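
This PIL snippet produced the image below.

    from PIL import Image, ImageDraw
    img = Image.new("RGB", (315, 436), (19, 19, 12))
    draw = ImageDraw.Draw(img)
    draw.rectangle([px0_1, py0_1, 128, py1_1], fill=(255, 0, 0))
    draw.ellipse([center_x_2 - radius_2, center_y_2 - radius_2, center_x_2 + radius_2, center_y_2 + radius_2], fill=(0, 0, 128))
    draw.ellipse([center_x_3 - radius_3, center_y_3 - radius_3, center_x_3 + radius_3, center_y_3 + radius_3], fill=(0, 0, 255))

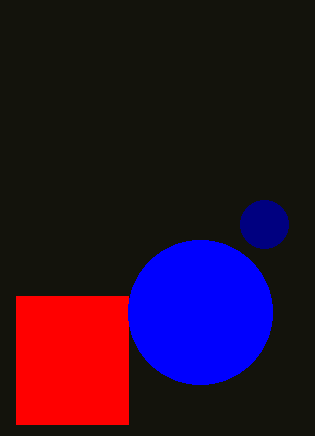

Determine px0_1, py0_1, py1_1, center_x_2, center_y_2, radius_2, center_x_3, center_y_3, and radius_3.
px0_1 = 16; py0_1 = 296; py1_1 = 424; center_x_2 = 264; center_y_2 = 224; radius_2 = 24; center_x_3 = 200; center_y_3 = 312; radius_3 = 72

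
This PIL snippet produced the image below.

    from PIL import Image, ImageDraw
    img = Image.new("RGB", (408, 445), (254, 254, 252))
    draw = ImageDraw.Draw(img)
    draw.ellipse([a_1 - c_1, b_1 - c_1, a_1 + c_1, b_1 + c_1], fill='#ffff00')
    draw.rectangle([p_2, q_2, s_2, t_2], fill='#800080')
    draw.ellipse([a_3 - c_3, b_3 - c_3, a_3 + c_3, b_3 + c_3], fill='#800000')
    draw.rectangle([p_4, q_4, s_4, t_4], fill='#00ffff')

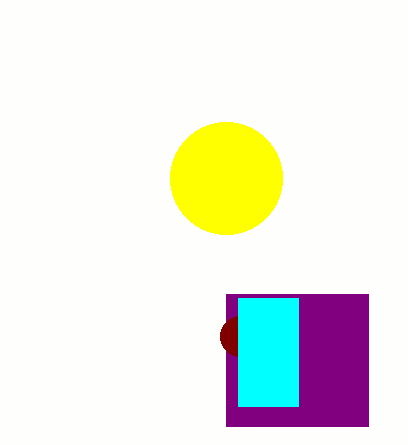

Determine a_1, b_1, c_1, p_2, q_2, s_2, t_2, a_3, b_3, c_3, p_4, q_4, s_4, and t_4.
a_1 = 226, b_1 = 178, c_1 = 56, p_2 = 226, q_2 = 294, s_2 = 368, t_2 = 426, a_3 = 240, b_3 = 336, c_3 = 20, p_4 = 238, q_4 = 298, s_4 = 298, t_4 = 406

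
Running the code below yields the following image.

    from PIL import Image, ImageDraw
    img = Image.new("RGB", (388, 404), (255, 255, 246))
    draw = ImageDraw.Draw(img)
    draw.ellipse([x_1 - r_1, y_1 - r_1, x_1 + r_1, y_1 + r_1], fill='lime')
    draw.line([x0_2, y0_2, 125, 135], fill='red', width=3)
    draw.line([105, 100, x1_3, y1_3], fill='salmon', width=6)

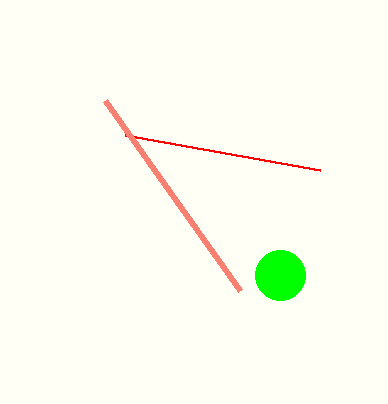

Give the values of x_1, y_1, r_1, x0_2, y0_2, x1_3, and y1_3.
x_1 = 280
y_1 = 275
r_1 = 25
x0_2 = 320
y0_2 = 170
x1_3 = 240
y1_3 = 290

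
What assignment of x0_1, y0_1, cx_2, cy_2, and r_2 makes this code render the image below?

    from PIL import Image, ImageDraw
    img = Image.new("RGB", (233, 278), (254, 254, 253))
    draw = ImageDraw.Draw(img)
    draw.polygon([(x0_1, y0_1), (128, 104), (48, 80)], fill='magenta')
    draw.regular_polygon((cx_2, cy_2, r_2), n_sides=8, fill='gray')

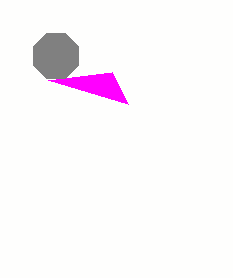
x0_1 = 112
y0_1 = 72
cx_2 = 56
cy_2 = 56
r_2 = 24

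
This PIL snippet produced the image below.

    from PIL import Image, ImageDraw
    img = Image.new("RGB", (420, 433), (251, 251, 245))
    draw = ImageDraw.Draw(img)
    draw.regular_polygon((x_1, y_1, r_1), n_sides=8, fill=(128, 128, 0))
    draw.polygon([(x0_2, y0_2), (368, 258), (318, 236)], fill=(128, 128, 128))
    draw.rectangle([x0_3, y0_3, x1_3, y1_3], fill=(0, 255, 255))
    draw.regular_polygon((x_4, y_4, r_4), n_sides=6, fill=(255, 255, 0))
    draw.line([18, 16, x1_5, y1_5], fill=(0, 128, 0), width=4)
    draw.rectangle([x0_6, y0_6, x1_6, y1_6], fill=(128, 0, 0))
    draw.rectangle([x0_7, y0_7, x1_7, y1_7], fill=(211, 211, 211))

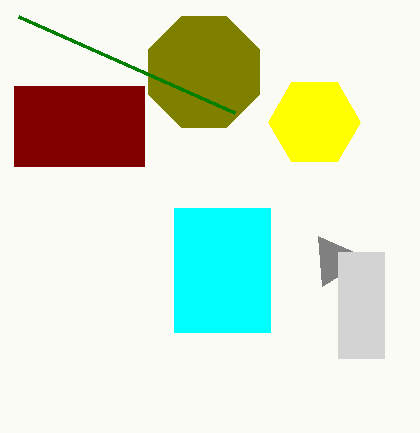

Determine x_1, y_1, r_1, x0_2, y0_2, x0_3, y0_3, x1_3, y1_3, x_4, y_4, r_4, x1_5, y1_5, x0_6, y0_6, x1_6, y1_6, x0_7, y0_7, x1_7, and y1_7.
x_1 = 204
y_1 = 72
r_1 = 60
x0_2 = 322
y0_2 = 286
x0_3 = 174
y0_3 = 208
x1_3 = 270
y1_3 = 332
x_4 = 314
y_4 = 122
r_4 = 46
x1_5 = 234
y1_5 = 112
x0_6 = 14
y0_6 = 86
x1_6 = 144
y1_6 = 166
x0_7 = 338
y0_7 = 252
x1_7 = 384
y1_7 = 358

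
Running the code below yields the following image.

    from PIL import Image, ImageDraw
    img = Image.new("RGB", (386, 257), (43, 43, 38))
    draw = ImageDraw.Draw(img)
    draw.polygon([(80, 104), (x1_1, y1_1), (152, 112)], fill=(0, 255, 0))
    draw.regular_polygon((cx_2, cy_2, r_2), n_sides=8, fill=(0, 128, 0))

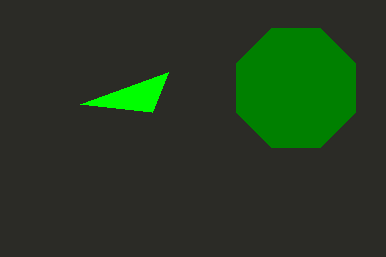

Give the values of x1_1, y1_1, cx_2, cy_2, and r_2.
x1_1 = 168, y1_1 = 72, cx_2 = 296, cy_2 = 88, r_2 = 64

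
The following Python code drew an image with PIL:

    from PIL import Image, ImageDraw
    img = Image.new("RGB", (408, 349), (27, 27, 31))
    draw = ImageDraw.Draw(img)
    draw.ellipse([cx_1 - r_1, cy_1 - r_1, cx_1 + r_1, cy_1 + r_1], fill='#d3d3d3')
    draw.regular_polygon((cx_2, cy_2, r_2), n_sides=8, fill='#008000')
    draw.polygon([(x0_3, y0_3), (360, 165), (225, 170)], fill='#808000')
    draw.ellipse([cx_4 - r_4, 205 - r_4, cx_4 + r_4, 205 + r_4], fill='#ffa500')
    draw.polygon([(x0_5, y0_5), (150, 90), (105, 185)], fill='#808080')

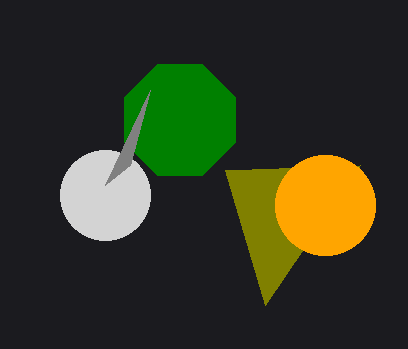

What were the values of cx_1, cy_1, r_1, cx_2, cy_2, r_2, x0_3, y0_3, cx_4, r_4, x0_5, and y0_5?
cx_1 = 105, cy_1 = 195, r_1 = 45, cx_2 = 180, cy_2 = 120, r_2 = 60, x0_3 = 265, y0_3 = 305, cx_4 = 325, r_4 = 50, x0_5 = 130, y0_5 = 165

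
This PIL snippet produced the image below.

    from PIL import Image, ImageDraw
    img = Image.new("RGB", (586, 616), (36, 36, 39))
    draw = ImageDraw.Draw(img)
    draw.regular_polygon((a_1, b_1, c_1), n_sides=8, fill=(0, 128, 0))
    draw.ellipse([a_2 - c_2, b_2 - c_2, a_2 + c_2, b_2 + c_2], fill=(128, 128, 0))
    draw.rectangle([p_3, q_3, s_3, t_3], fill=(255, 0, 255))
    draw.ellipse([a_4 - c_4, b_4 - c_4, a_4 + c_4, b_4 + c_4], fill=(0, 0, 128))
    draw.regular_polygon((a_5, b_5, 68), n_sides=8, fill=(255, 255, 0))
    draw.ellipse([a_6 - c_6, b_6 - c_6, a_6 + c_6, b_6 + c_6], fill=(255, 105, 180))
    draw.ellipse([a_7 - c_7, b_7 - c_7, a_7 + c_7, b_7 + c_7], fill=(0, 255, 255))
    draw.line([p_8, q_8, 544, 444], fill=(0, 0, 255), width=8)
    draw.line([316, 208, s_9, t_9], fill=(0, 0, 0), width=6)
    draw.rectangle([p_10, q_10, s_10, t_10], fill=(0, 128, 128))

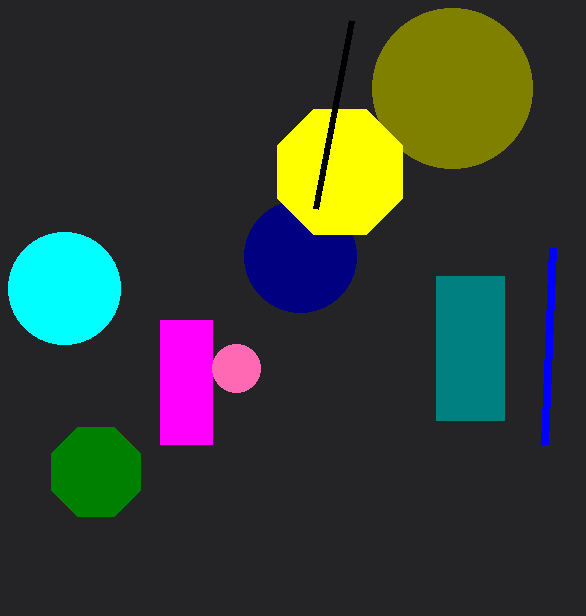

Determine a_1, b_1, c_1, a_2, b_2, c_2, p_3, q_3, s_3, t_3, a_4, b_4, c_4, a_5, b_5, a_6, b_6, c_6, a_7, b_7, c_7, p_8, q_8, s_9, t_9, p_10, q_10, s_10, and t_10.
a_1 = 96, b_1 = 472, c_1 = 48, a_2 = 452, b_2 = 88, c_2 = 80, p_3 = 160, q_3 = 320, s_3 = 212, t_3 = 444, a_4 = 300, b_4 = 256, c_4 = 56, a_5 = 340, b_5 = 172, a_6 = 236, b_6 = 368, c_6 = 24, a_7 = 64, b_7 = 288, c_7 = 56, p_8 = 552, q_8 = 248, s_9 = 352, t_9 = 20, p_10 = 436, q_10 = 276, s_10 = 504, t_10 = 420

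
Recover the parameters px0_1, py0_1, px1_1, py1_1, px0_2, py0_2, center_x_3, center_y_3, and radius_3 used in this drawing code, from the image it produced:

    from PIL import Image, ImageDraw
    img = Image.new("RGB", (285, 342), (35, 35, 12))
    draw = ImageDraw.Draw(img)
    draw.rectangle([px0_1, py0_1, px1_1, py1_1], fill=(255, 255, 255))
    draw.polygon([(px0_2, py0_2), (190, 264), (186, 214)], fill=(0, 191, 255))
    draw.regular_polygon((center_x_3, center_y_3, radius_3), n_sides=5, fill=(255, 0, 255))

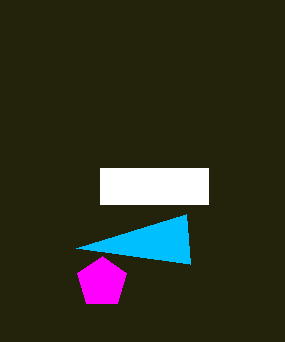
px0_1 = 100
py0_1 = 168
px1_1 = 208
py1_1 = 204
px0_2 = 76
py0_2 = 248
center_x_3 = 102
center_y_3 = 282
radius_3 = 26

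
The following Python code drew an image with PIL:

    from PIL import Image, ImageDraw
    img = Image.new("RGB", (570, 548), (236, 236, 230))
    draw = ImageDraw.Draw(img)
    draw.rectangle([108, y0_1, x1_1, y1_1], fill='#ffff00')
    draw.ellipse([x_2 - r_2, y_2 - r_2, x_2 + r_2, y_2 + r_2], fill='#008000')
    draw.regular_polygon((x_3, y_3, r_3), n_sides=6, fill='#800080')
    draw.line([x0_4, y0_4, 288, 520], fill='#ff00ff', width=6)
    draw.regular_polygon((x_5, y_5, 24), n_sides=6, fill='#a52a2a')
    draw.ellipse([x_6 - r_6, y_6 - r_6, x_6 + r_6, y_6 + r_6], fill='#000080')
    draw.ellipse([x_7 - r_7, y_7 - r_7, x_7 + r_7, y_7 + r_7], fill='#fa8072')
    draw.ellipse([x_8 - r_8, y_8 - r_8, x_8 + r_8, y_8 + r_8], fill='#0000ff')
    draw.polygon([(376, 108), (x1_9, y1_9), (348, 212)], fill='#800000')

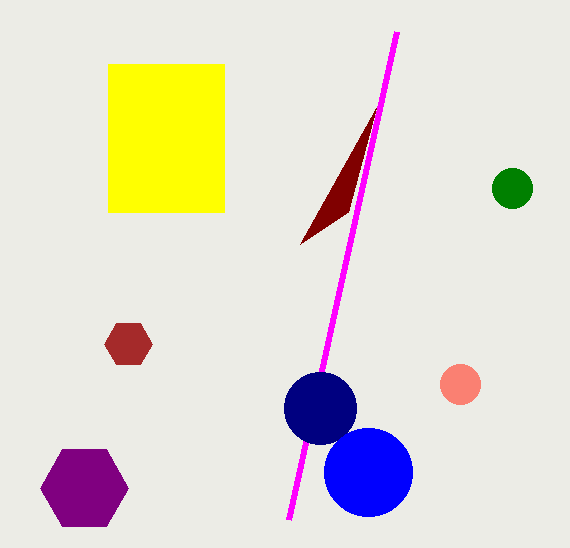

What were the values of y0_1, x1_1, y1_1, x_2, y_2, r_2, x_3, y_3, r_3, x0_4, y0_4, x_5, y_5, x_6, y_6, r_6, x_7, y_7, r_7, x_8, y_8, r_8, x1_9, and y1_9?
y0_1 = 64, x1_1 = 224, y1_1 = 212, x_2 = 512, y_2 = 188, r_2 = 20, x_3 = 84, y_3 = 488, r_3 = 44, x0_4 = 396, y0_4 = 32, x_5 = 128, y_5 = 344, x_6 = 320, y_6 = 408, r_6 = 36, x_7 = 460, y_7 = 384, r_7 = 20, x_8 = 368, y_8 = 472, r_8 = 44, x1_9 = 300, y1_9 = 244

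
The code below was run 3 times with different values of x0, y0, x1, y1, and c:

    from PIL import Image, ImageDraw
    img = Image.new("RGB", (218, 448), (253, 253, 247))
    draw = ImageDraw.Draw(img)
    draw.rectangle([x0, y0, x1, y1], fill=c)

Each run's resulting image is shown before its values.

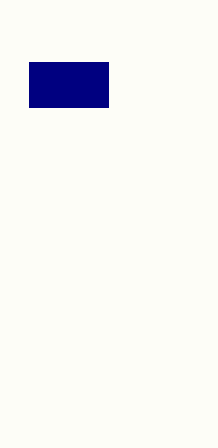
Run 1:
x0 = 29; y0 = 62; x1 = 108; y1 = 107; c = 'navy'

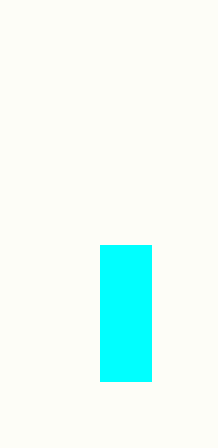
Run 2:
x0 = 100
y0 = 245
x1 = 151
y1 = 381
c = 'cyan'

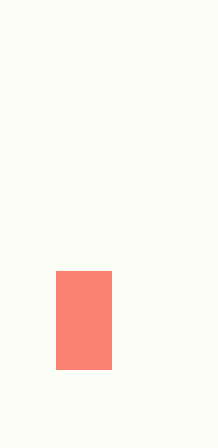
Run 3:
x0 = 56, y0 = 271, x1 = 111, y1 = 369, c = 'salmon'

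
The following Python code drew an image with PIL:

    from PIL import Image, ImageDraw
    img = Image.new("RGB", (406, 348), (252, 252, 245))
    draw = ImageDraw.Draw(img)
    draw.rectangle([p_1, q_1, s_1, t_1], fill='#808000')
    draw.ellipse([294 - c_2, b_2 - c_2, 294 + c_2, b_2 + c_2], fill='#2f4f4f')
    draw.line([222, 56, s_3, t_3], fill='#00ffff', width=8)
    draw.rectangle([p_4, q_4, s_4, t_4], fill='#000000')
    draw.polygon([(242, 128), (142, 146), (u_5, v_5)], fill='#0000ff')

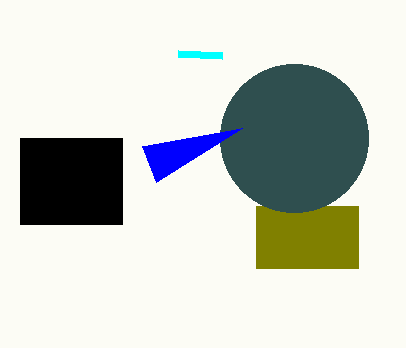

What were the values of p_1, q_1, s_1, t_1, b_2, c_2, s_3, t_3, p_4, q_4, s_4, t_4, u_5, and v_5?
p_1 = 256, q_1 = 206, s_1 = 358, t_1 = 268, b_2 = 138, c_2 = 74, s_3 = 178, t_3 = 54, p_4 = 20, q_4 = 138, s_4 = 122, t_4 = 224, u_5 = 156, v_5 = 182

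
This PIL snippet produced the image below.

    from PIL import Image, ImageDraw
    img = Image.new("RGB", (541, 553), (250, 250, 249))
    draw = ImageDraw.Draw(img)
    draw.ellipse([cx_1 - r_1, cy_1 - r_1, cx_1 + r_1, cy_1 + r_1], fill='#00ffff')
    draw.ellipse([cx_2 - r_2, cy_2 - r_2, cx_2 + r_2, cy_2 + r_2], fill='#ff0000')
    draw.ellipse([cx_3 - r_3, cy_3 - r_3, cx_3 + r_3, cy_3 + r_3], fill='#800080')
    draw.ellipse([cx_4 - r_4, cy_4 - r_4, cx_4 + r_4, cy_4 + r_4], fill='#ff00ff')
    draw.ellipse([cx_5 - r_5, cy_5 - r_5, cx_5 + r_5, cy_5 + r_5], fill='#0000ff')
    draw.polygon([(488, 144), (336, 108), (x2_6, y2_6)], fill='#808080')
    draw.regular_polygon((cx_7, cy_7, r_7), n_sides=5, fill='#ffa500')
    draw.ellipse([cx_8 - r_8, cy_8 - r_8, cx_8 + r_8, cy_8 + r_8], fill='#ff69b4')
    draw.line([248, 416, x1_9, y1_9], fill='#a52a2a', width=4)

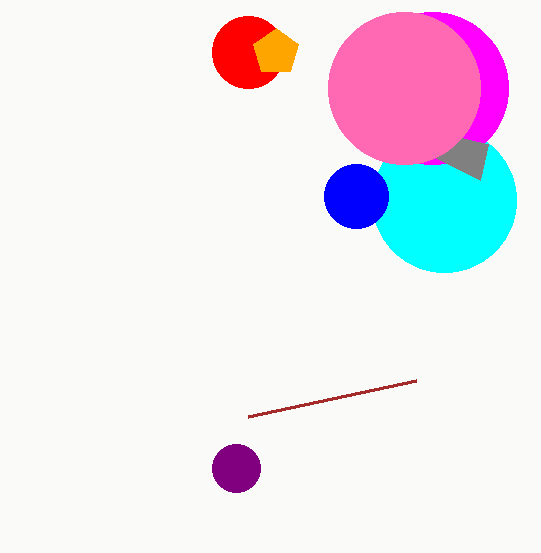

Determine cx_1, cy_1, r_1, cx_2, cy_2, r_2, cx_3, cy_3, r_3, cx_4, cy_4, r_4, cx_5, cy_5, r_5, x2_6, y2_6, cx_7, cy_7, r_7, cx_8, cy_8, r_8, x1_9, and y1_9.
cx_1 = 444
cy_1 = 200
r_1 = 72
cx_2 = 248
cy_2 = 52
r_2 = 36
cx_3 = 236
cy_3 = 468
r_3 = 24
cx_4 = 432
cy_4 = 88
r_4 = 76
cx_5 = 356
cy_5 = 196
r_5 = 32
x2_6 = 480
y2_6 = 180
cx_7 = 276
cy_7 = 52
r_7 = 24
cx_8 = 404
cy_8 = 88
r_8 = 76
x1_9 = 416
y1_9 = 380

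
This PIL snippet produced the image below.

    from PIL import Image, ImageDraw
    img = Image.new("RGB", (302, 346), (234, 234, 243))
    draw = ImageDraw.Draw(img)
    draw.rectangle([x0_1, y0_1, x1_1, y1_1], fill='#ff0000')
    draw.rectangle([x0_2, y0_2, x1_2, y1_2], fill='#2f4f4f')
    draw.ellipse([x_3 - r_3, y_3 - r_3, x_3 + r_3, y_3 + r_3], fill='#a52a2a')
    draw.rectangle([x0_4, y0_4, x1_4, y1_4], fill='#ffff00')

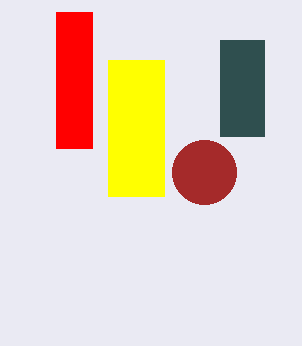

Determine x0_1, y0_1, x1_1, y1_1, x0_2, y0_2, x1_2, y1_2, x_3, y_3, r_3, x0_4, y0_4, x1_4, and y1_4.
x0_1 = 56; y0_1 = 12; x1_1 = 92; y1_1 = 148; x0_2 = 220; y0_2 = 40; x1_2 = 264; y1_2 = 136; x_3 = 204; y_3 = 172; r_3 = 32; x0_4 = 108; y0_4 = 60; x1_4 = 164; y1_4 = 196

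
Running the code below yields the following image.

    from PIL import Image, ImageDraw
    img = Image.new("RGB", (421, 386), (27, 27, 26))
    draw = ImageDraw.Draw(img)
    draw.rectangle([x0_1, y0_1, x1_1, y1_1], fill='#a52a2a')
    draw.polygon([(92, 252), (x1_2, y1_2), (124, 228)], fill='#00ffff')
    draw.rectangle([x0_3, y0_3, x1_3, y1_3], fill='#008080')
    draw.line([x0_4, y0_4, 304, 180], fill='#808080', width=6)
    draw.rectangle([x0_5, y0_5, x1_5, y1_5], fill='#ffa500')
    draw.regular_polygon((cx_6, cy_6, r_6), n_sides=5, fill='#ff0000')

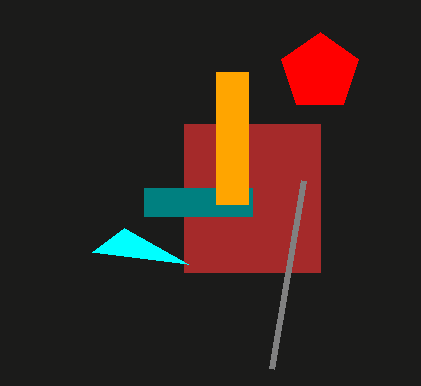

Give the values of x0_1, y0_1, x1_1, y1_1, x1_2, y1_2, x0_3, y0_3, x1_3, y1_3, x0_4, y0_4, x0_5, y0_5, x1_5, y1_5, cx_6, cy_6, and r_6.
x0_1 = 184; y0_1 = 124; x1_1 = 320; y1_1 = 272; x1_2 = 188; y1_2 = 264; x0_3 = 144; y0_3 = 188; x1_3 = 252; y1_3 = 216; x0_4 = 272; y0_4 = 368; x0_5 = 216; y0_5 = 72; x1_5 = 248; y1_5 = 204; cx_6 = 320; cy_6 = 72; r_6 = 40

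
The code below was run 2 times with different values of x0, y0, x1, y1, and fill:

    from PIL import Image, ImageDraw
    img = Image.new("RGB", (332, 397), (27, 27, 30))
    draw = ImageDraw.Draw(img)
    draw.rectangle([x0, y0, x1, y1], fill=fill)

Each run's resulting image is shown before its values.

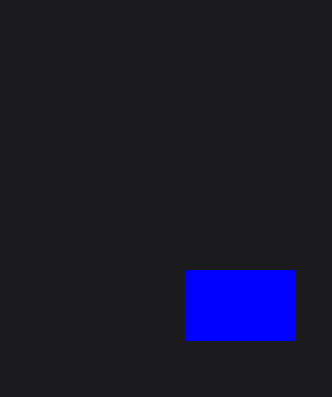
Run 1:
x0 = 185, y0 = 270, x1 = 295, y1 = 340, fill = 'blue'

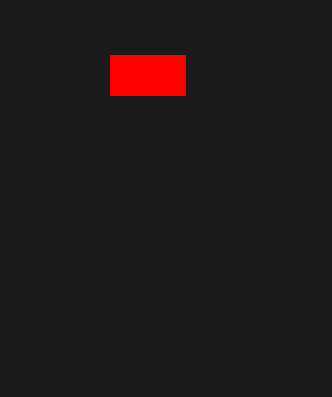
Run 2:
x0 = 110
y0 = 55
x1 = 185
y1 = 95
fill = 'red'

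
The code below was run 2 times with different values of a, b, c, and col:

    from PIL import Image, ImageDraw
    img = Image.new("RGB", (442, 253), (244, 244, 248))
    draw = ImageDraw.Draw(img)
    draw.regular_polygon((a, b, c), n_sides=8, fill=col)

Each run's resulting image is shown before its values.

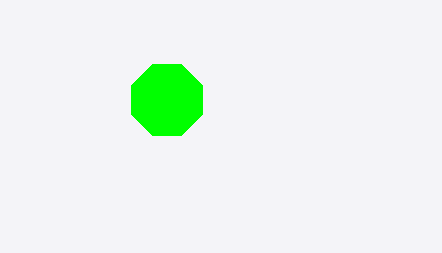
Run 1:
a = 167
b = 100
c = 38
col = 'lime'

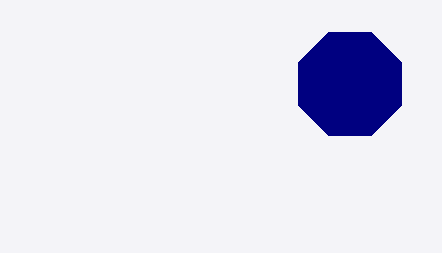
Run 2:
a = 350
b = 84
c = 56
col = 'navy'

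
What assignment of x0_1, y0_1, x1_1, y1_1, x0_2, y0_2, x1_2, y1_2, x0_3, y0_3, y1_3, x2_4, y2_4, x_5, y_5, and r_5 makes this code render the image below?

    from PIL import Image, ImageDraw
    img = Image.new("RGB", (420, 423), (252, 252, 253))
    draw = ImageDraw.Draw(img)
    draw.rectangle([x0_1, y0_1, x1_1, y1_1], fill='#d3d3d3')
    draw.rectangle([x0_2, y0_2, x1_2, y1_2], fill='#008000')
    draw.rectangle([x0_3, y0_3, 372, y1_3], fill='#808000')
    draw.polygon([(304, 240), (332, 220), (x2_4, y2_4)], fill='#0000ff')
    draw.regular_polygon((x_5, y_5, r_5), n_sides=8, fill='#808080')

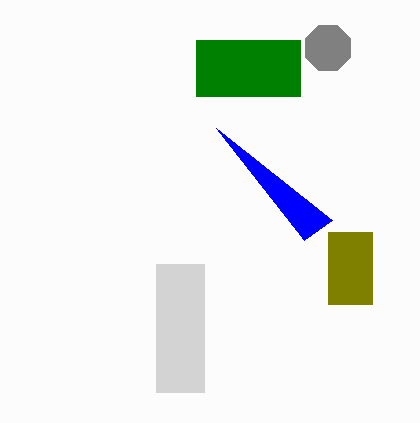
x0_1 = 156, y0_1 = 264, x1_1 = 204, y1_1 = 392, x0_2 = 196, y0_2 = 40, x1_2 = 300, y1_2 = 96, x0_3 = 328, y0_3 = 232, y1_3 = 304, x2_4 = 216, y2_4 = 128, x_5 = 328, y_5 = 48, r_5 = 24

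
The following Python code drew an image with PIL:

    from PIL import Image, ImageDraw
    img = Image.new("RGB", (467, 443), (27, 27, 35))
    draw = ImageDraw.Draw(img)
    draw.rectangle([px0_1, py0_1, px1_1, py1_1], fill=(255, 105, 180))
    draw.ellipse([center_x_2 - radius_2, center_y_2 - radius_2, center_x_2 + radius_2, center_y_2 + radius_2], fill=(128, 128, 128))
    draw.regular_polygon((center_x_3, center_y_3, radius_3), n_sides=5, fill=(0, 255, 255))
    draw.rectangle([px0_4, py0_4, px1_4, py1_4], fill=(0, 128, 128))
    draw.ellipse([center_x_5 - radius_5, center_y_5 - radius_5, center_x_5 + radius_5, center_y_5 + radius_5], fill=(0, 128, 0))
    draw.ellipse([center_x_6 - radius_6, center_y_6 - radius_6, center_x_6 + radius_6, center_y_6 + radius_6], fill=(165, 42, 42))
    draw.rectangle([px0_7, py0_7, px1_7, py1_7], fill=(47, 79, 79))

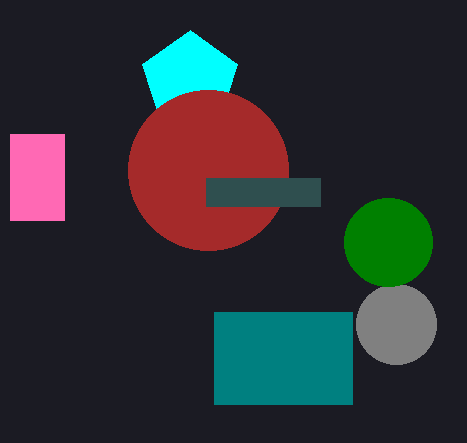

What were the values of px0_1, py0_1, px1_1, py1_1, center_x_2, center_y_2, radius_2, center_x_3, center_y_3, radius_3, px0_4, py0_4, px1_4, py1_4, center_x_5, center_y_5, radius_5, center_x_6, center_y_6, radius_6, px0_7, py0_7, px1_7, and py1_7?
px0_1 = 10; py0_1 = 134; px1_1 = 64; py1_1 = 220; center_x_2 = 396; center_y_2 = 324; radius_2 = 40; center_x_3 = 190; center_y_3 = 80; radius_3 = 50; px0_4 = 214; py0_4 = 312; px1_4 = 352; py1_4 = 404; center_x_5 = 388; center_y_5 = 242; radius_5 = 44; center_x_6 = 208; center_y_6 = 170; radius_6 = 80; px0_7 = 206; py0_7 = 178; px1_7 = 320; py1_7 = 206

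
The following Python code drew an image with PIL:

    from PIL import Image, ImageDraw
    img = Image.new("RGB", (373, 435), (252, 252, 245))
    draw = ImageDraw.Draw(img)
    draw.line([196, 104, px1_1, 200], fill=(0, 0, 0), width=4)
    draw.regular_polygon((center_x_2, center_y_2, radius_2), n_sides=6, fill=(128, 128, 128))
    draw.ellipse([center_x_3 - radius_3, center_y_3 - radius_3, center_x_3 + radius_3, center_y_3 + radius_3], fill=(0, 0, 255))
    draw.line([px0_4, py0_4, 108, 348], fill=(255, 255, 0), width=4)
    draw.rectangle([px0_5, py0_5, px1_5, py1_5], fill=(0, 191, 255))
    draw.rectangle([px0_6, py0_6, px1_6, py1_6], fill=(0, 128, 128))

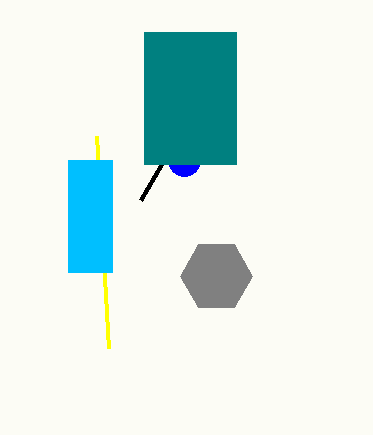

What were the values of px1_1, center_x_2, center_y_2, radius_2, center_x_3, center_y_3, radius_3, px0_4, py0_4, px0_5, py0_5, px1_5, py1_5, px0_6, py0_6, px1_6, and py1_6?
px1_1 = 140
center_x_2 = 216
center_y_2 = 276
radius_2 = 36
center_x_3 = 184
center_y_3 = 160
radius_3 = 16
px0_4 = 96
py0_4 = 136
px0_5 = 68
py0_5 = 160
px1_5 = 112
py1_5 = 272
px0_6 = 144
py0_6 = 32
px1_6 = 236
py1_6 = 164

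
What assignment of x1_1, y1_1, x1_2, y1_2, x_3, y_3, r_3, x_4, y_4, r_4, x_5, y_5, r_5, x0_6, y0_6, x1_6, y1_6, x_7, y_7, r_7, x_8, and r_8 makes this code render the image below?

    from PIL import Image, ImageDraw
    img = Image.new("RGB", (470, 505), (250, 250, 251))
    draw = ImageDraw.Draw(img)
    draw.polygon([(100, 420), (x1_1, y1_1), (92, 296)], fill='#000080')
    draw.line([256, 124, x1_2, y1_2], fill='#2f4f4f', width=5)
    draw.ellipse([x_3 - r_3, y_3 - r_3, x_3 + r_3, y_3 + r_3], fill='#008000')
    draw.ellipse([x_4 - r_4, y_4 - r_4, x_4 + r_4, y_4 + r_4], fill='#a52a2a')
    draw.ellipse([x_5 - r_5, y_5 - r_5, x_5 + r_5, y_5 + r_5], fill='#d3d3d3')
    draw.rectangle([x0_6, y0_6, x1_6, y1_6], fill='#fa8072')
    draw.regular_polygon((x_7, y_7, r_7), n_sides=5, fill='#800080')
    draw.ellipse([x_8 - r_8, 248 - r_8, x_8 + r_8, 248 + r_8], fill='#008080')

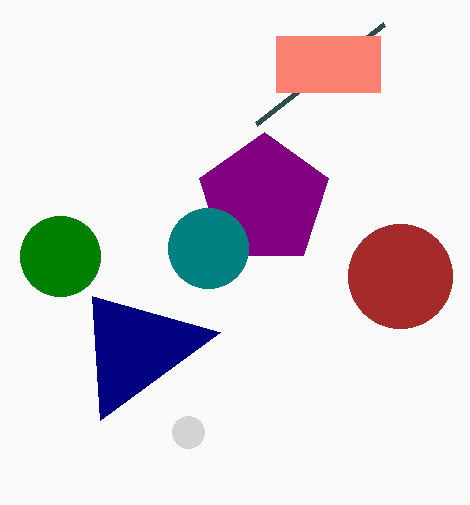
x1_1 = 220; y1_1 = 332; x1_2 = 384; y1_2 = 24; x_3 = 60; y_3 = 256; r_3 = 40; x_4 = 400; y_4 = 276; r_4 = 52; x_5 = 188; y_5 = 432; r_5 = 16; x0_6 = 276; y0_6 = 36; x1_6 = 380; y1_6 = 92; x_7 = 264; y_7 = 200; r_7 = 68; x_8 = 208; r_8 = 40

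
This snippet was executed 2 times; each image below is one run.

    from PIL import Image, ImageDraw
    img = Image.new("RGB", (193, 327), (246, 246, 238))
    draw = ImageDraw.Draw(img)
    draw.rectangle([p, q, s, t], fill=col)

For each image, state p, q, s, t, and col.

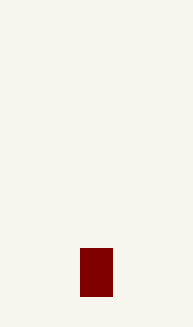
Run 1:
p = 80
q = 248
s = 112
t = 296
col = 'maroon'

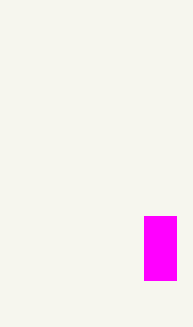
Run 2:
p = 144, q = 216, s = 176, t = 280, col = 'magenta'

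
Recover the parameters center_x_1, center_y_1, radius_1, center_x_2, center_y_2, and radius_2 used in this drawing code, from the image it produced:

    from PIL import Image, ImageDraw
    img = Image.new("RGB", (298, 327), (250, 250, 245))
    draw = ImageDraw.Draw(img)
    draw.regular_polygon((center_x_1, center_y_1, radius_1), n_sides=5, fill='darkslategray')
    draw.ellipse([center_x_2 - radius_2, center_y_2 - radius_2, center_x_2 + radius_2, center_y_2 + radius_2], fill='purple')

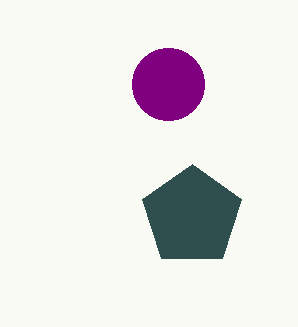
center_x_1 = 192
center_y_1 = 216
radius_1 = 52
center_x_2 = 168
center_y_2 = 84
radius_2 = 36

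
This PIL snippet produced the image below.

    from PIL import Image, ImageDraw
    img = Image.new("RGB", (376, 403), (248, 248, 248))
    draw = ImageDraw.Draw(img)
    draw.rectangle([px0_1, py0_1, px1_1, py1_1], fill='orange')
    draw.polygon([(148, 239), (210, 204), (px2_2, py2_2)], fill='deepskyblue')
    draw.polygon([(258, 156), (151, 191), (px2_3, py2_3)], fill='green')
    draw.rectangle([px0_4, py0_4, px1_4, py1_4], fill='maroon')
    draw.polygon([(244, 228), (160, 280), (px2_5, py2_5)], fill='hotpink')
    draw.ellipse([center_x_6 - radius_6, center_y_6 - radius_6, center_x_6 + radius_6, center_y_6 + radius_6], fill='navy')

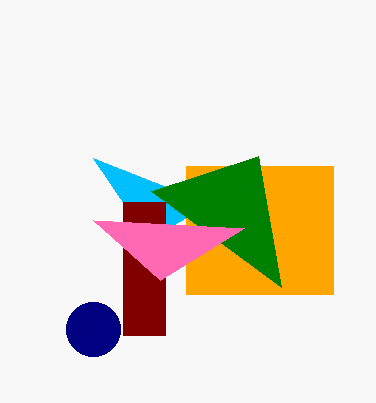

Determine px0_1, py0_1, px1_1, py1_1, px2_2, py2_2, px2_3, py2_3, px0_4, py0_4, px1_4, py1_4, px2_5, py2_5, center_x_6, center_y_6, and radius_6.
px0_1 = 186
py0_1 = 166
px1_1 = 333
py1_1 = 294
px2_2 = 93
py2_2 = 158
px2_3 = 281
py2_3 = 287
px0_4 = 123
py0_4 = 202
px1_4 = 165
py1_4 = 335
px2_5 = 93
py2_5 = 220
center_x_6 = 93
center_y_6 = 329
radius_6 = 27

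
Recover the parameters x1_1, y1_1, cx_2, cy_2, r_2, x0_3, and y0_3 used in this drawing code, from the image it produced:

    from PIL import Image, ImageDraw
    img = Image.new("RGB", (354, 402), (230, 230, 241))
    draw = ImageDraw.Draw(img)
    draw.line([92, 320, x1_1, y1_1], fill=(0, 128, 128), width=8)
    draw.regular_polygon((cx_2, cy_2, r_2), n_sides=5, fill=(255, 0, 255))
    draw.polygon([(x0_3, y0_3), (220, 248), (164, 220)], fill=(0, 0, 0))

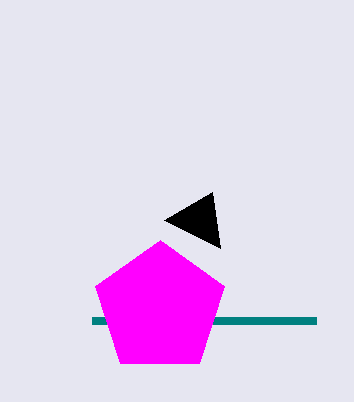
x1_1 = 316, y1_1 = 320, cx_2 = 160, cy_2 = 308, r_2 = 68, x0_3 = 212, y0_3 = 192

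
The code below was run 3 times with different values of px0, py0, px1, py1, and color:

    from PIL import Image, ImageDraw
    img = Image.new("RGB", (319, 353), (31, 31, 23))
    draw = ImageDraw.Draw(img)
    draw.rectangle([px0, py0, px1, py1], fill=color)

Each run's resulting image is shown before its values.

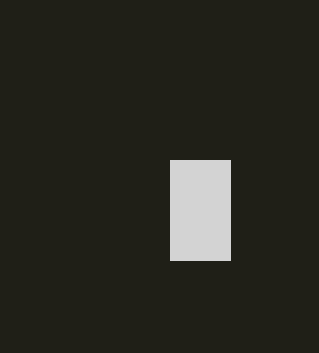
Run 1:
px0 = 170
py0 = 160
px1 = 230
py1 = 260
color = 'lightgray'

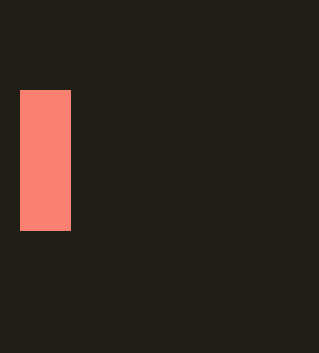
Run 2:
px0 = 20
py0 = 90
px1 = 70
py1 = 230
color = 'salmon'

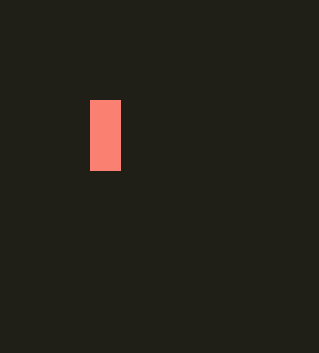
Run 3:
px0 = 90; py0 = 100; px1 = 120; py1 = 170; color = 'salmon'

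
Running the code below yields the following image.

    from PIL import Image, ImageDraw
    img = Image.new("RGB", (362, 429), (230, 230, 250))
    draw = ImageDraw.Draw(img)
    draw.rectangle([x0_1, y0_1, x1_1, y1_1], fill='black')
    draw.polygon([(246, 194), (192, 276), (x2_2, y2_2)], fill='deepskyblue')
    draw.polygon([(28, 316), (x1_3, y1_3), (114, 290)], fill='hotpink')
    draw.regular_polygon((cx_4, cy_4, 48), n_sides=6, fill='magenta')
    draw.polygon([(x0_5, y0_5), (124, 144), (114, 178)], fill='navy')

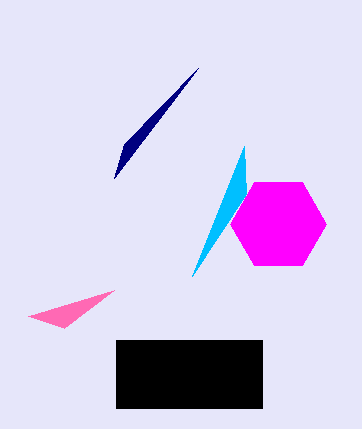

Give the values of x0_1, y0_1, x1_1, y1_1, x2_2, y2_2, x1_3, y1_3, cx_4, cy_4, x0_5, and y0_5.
x0_1 = 116, y0_1 = 340, x1_1 = 262, y1_1 = 408, x2_2 = 244, y2_2 = 146, x1_3 = 64, y1_3 = 328, cx_4 = 278, cy_4 = 224, x0_5 = 198, y0_5 = 68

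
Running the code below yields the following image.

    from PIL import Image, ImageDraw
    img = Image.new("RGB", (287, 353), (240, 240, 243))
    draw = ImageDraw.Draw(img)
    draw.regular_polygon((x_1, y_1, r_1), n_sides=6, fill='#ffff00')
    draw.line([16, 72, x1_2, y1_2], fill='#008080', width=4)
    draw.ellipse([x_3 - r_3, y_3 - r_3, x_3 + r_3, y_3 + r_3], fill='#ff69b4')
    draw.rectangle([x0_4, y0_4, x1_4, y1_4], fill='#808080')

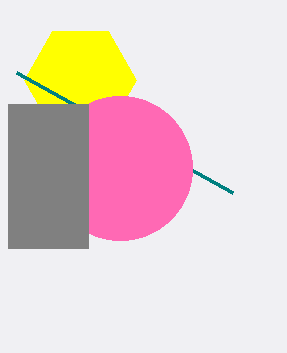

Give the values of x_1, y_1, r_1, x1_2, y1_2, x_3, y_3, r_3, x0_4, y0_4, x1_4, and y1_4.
x_1 = 80; y_1 = 80; r_1 = 56; x1_2 = 232; y1_2 = 192; x_3 = 120; y_3 = 168; r_3 = 72; x0_4 = 8; y0_4 = 104; x1_4 = 88; y1_4 = 248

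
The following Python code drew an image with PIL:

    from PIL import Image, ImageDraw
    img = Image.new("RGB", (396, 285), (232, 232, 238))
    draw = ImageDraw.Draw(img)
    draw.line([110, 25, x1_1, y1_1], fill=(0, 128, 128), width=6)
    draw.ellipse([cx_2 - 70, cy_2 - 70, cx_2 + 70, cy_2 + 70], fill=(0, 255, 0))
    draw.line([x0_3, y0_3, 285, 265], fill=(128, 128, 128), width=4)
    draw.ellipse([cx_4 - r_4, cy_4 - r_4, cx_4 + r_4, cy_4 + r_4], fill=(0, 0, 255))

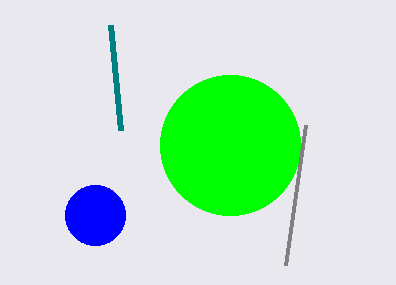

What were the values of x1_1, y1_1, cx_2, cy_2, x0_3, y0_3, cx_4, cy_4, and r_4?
x1_1 = 120
y1_1 = 130
cx_2 = 230
cy_2 = 145
x0_3 = 305
y0_3 = 125
cx_4 = 95
cy_4 = 215
r_4 = 30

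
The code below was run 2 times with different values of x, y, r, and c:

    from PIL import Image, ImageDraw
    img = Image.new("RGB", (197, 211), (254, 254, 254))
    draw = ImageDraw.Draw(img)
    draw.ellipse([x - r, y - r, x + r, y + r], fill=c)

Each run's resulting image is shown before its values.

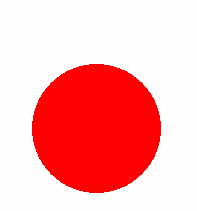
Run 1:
x = 96
y = 128
r = 64
c = 'red'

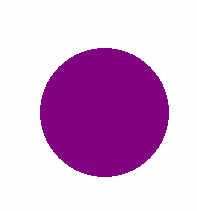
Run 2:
x = 104, y = 112, r = 64, c = 'purple'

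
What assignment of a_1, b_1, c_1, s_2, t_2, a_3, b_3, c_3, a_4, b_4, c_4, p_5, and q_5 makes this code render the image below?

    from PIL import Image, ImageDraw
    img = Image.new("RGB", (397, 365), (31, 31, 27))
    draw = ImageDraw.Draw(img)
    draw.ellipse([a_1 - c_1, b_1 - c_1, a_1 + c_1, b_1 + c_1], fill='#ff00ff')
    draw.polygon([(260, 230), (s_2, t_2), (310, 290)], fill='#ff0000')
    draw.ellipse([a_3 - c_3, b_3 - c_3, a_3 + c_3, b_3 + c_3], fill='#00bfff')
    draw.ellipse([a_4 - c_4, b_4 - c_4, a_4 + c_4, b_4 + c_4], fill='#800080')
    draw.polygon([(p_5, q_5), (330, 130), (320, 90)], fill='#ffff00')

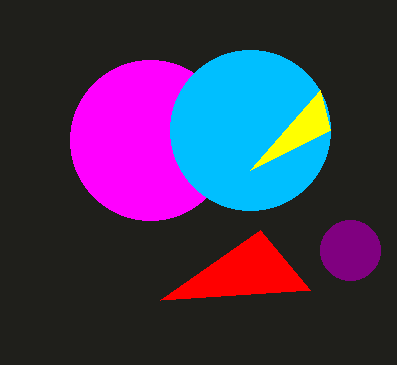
a_1 = 150, b_1 = 140, c_1 = 80, s_2 = 160, t_2 = 300, a_3 = 250, b_3 = 130, c_3 = 80, a_4 = 350, b_4 = 250, c_4 = 30, p_5 = 250, q_5 = 170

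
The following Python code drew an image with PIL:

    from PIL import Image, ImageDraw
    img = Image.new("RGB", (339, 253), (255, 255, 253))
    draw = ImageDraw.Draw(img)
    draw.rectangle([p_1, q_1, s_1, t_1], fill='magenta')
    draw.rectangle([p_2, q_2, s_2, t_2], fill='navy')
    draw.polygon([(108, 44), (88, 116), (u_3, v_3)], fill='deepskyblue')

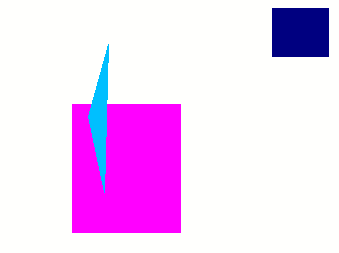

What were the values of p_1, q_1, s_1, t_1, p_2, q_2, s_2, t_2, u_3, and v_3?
p_1 = 72; q_1 = 104; s_1 = 180; t_1 = 232; p_2 = 272; q_2 = 8; s_2 = 328; t_2 = 56; u_3 = 104; v_3 = 192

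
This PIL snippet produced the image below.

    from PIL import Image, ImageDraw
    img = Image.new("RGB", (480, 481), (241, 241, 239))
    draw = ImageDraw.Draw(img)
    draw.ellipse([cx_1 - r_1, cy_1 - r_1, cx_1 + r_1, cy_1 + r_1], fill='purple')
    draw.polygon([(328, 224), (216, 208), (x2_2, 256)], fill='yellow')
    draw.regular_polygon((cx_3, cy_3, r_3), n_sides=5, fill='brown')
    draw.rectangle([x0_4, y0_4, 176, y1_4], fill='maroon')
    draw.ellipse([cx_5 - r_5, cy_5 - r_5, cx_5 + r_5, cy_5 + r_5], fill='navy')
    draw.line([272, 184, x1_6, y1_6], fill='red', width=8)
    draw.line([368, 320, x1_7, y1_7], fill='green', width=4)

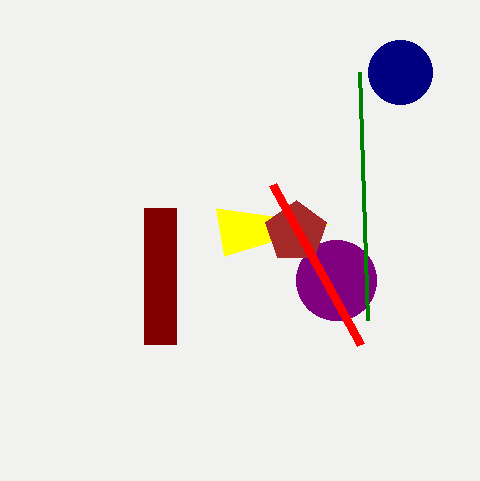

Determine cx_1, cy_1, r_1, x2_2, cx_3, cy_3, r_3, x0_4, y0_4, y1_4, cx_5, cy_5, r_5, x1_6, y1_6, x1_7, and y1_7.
cx_1 = 336; cy_1 = 280; r_1 = 40; x2_2 = 224; cx_3 = 296; cy_3 = 232; r_3 = 32; x0_4 = 144; y0_4 = 208; y1_4 = 344; cx_5 = 400; cy_5 = 72; r_5 = 32; x1_6 = 360; y1_6 = 344; x1_7 = 360; y1_7 = 72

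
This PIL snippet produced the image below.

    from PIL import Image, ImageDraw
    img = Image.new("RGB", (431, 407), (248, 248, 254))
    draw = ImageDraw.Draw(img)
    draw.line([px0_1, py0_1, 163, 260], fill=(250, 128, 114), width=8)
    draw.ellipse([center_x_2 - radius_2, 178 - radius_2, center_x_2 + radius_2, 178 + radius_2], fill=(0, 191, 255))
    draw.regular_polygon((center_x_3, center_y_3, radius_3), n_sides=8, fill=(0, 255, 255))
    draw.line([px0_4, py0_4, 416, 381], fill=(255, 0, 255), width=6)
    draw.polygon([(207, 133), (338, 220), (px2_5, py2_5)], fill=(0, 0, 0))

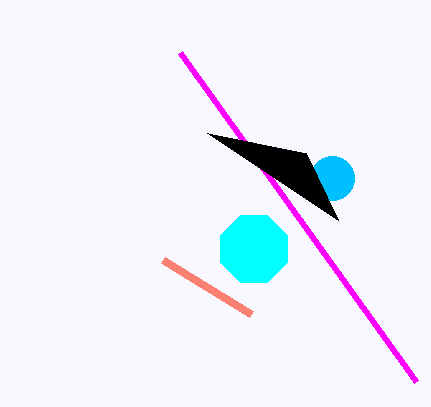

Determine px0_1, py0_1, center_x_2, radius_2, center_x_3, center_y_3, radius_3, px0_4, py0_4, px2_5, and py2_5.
px0_1 = 251; py0_1 = 314; center_x_2 = 332; radius_2 = 22; center_x_3 = 254; center_y_3 = 249; radius_3 = 36; px0_4 = 180; py0_4 = 52; px2_5 = 306; py2_5 = 153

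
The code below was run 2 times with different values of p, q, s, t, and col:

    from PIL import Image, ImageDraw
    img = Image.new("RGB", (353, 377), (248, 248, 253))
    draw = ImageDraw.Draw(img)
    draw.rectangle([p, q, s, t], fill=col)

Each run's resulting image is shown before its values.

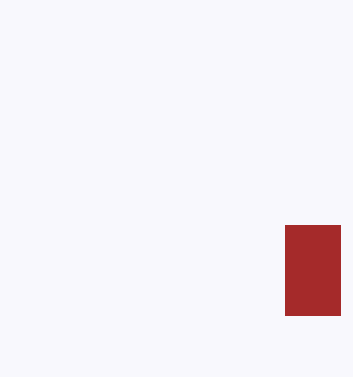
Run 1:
p = 285; q = 225; s = 340; t = 315; col = 'brown'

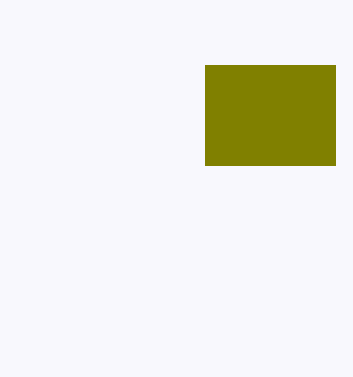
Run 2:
p = 205, q = 65, s = 335, t = 165, col = 'olive'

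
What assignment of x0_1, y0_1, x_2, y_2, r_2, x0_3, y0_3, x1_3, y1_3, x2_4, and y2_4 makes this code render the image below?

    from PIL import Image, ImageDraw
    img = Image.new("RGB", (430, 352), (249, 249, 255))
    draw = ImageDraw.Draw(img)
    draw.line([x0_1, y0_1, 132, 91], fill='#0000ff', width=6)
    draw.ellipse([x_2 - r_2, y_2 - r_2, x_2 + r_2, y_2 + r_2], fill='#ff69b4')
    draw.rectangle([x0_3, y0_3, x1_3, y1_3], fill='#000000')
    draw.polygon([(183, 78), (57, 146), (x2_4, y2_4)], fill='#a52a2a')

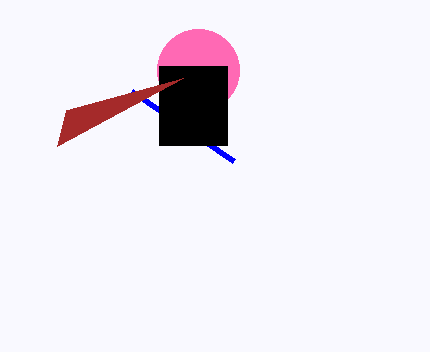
x0_1 = 234; y0_1 = 161; x_2 = 198; y_2 = 70; r_2 = 41; x0_3 = 159; y0_3 = 66; x1_3 = 227; y1_3 = 145; x2_4 = 66; y2_4 = 110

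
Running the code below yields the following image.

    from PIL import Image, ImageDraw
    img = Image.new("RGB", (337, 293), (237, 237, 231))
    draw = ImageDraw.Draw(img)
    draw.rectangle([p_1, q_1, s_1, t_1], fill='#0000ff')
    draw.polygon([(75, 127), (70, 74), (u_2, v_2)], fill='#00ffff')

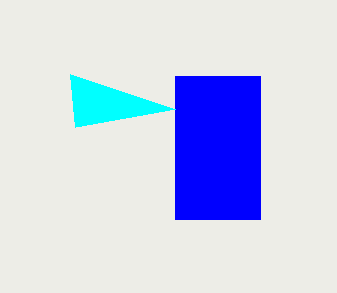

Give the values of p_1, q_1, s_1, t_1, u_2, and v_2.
p_1 = 175, q_1 = 76, s_1 = 260, t_1 = 219, u_2 = 175, v_2 = 109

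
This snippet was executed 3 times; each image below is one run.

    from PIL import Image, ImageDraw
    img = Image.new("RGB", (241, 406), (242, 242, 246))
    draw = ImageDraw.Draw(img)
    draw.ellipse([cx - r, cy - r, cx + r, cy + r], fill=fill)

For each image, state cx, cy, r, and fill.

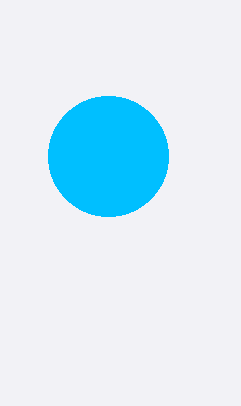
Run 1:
cx = 108; cy = 156; r = 60; fill = 'deepskyblue'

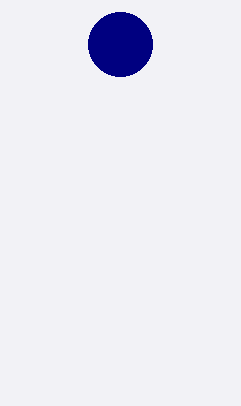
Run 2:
cx = 120, cy = 44, r = 32, fill = 'navy'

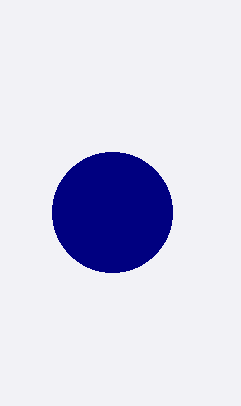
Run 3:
cx = 112; cy = 212; r = 60; fill = 'navy'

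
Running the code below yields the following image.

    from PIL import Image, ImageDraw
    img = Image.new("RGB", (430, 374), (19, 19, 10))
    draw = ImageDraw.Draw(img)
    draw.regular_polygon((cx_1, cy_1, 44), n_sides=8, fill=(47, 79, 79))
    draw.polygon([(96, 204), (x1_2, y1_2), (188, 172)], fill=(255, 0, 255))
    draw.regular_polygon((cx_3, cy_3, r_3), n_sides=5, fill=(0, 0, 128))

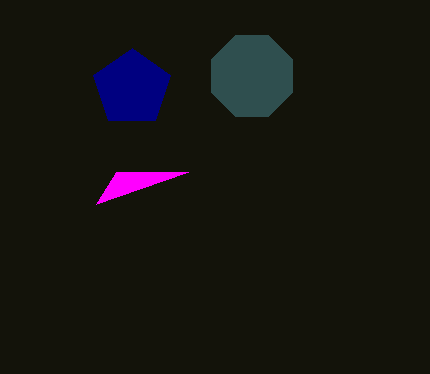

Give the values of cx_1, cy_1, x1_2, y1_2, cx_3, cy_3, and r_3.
cx_1 = 252; cy_1 = 76; x1_2 = 116; y1_2 = 172; cx_3 = 132; cy_3 = 88; r_3 = 40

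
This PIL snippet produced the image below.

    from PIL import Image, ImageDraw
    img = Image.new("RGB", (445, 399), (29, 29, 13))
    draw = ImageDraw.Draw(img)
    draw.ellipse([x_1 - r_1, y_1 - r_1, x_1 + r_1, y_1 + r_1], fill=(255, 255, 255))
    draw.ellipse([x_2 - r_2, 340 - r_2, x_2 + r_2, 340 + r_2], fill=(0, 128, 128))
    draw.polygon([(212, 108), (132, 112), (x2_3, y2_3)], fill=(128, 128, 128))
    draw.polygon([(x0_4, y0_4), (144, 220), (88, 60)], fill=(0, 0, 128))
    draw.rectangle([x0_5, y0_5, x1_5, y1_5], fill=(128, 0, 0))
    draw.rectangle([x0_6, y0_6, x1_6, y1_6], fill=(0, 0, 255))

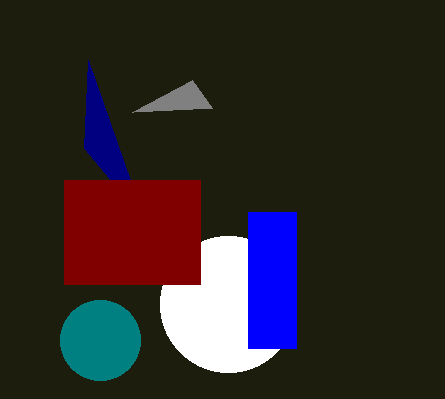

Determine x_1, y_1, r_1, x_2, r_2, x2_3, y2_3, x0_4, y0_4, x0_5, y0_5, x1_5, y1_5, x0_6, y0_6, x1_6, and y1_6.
x_1 = 228
y_1 = 304
r_1 = 68
x_2 = 100
r_2 = 40
x2_3 = 192
y2_3 = 80
x0_4 = 84
y0_4 = 148
x0_5 = 64
y0_5 = 180
x1_5 = 200
y1_5 = 284
x0_6 = 248
y0_6 = 212
x1_6 = 296
y1_6 = 348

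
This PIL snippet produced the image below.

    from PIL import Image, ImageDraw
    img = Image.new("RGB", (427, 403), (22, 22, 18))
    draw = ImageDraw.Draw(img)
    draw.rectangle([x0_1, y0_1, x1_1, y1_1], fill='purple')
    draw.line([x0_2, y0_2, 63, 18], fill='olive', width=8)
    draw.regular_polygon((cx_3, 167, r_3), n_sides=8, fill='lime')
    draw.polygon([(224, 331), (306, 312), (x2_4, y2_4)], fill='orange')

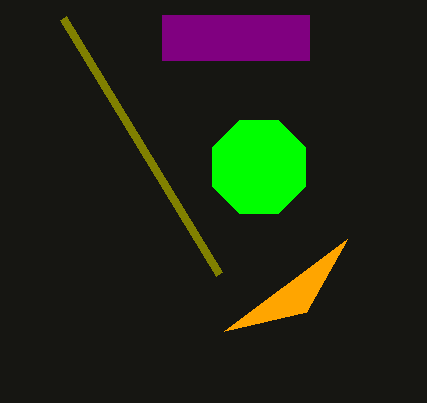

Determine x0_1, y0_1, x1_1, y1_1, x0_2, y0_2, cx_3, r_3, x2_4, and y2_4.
x0_1 = 162; y0_1 = 15; x1_1 = 309; y1_1 = 60; x0_2 = 219; y0_2 = 274; cx_3 = 259; r_3 = 50; x2_4 = 347; y2_4 = 239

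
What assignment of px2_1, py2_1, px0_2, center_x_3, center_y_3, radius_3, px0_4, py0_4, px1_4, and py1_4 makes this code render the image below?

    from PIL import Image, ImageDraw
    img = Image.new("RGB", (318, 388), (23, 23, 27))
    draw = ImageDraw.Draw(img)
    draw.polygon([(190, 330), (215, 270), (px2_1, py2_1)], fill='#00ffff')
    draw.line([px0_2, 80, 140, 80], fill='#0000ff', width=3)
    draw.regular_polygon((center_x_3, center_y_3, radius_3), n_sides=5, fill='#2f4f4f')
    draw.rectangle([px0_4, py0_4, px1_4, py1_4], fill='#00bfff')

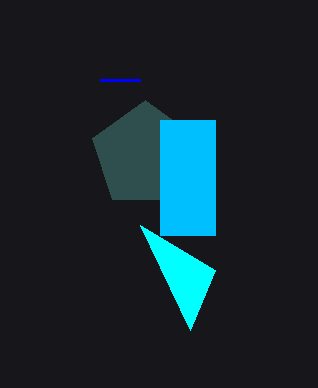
px2_1 = 140
py2_1 = 225
px0_2 = 100
center_x_3 = 145
center_y_3 = 155
radius_3 = 55
px0_4 = 160
py0_4 = 120
px1_4 = 215
py1_4 = 235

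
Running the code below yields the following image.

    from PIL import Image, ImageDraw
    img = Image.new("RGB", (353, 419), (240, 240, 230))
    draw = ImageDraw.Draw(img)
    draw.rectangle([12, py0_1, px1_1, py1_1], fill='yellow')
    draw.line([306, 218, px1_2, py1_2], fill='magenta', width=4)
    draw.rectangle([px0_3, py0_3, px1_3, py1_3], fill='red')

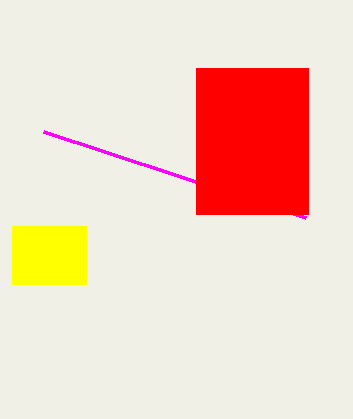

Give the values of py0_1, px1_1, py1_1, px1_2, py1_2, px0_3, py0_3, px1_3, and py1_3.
py0_1 = 226
px1_1 = 86
py1_1 = 284
px1_2 = 44
py1_2 = 132
px0_3 = 196
py0_3 = 68
px1_3 = 308
py1_3 = 214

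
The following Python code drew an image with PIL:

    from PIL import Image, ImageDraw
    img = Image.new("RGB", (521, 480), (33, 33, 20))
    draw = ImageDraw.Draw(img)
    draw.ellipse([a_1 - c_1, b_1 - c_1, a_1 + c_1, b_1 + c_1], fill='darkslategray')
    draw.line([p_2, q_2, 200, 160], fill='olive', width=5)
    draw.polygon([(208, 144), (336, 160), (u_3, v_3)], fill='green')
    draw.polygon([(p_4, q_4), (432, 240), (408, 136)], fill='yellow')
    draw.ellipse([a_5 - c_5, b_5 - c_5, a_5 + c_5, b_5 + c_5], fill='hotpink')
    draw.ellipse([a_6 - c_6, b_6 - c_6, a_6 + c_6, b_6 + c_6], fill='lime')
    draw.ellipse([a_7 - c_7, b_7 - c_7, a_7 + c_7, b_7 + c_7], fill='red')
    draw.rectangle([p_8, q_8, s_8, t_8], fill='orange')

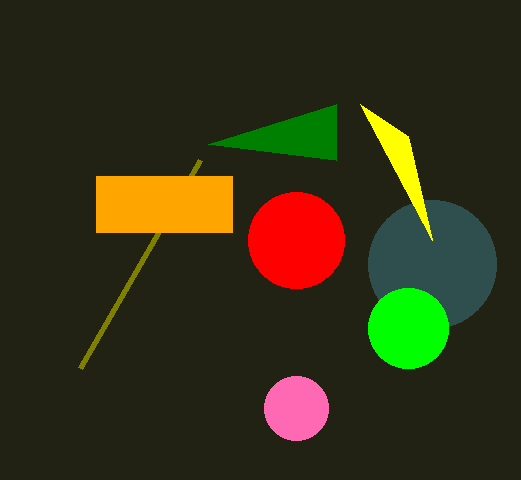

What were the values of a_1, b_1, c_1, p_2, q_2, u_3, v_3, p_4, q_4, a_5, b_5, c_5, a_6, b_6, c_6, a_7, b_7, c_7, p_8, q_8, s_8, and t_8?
a_1 = 432, b_1 = 264, c_1 = 64, p_2 = 80, q_2 = 368, u_3 = 336, v_3 = 104, p_4 = 360, q_4 = 104, a_5 = 296, b_5 = 408, c_5 = 32, a_6 = 408, b_6 = 328, c_6 = 40, a_7 = 296, b_7 = 240, c_7 = 48, p_8 = 96, q_8 = 176, s_8 = 232, t_8 = 232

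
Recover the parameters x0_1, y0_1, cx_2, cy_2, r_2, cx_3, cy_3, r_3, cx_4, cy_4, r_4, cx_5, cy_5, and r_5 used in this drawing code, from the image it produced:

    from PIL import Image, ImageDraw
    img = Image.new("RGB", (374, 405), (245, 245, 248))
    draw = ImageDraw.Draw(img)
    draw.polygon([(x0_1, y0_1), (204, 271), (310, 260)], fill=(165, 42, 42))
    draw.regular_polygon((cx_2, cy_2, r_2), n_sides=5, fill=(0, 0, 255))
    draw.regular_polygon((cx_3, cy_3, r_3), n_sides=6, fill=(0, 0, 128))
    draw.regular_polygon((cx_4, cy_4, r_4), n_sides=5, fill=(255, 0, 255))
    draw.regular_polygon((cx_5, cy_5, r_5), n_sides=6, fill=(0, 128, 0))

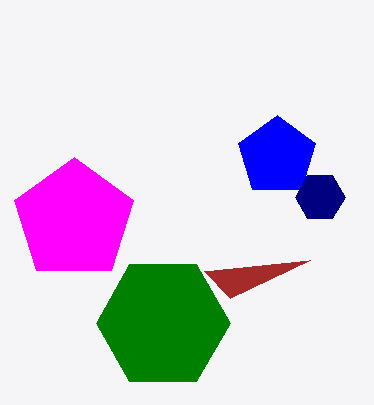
x0_1 = 230; y0_1 = 298; cx_2 = 277; cy_2 = 156; r_2 = 41; cx_3 = 320; cy_3 = 197; r_3 = 25; cx_4 = 74; cy_4 = 220; r_4 = 63; cx_5 = 163; cy_5 = 323; r_5 = 67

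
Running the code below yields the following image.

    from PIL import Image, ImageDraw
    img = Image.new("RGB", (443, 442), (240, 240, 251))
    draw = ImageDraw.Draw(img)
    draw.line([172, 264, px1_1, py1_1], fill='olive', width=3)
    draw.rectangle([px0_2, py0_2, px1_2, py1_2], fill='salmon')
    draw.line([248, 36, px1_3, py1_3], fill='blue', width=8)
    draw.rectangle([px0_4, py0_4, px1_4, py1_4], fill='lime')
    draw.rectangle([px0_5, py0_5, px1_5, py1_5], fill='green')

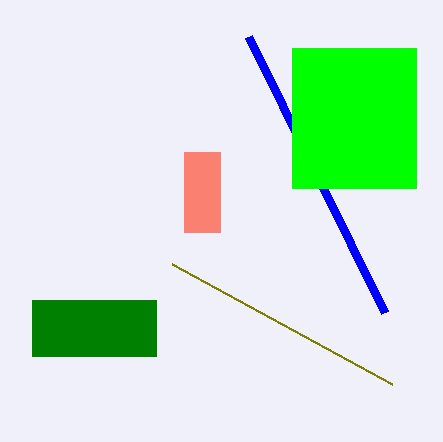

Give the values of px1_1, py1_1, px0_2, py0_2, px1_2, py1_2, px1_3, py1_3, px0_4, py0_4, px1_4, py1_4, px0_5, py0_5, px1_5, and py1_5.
px1_1 = 392, py1_1 = 384, px0_2 = 184, py0_2 = 152, px1_2 = 220, py1_2 = 232, px1_3 = 384, py1_3 = 312, px0_4 = 292, py0_4 = 48, px1_4 = 416, py1_4 = 188, px0_5 = 32, py0_5 = 300, px1_5 = 156, py1_5 = 356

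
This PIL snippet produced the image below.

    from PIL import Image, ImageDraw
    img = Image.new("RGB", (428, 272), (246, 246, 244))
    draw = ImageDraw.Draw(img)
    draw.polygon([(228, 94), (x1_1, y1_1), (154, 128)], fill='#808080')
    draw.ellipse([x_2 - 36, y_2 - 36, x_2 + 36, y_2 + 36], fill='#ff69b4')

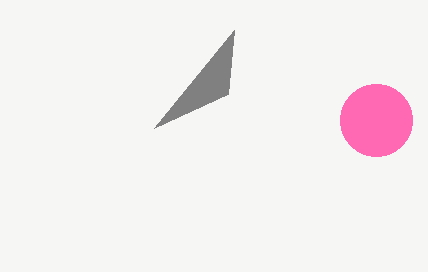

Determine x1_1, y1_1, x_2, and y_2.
x1_1 = 234, y1_1 = 30, x_2 = 376, y_2 = 120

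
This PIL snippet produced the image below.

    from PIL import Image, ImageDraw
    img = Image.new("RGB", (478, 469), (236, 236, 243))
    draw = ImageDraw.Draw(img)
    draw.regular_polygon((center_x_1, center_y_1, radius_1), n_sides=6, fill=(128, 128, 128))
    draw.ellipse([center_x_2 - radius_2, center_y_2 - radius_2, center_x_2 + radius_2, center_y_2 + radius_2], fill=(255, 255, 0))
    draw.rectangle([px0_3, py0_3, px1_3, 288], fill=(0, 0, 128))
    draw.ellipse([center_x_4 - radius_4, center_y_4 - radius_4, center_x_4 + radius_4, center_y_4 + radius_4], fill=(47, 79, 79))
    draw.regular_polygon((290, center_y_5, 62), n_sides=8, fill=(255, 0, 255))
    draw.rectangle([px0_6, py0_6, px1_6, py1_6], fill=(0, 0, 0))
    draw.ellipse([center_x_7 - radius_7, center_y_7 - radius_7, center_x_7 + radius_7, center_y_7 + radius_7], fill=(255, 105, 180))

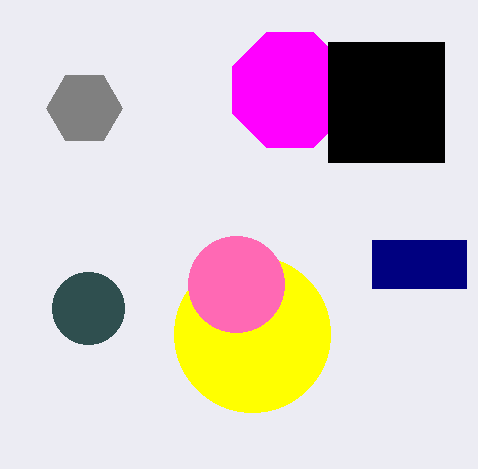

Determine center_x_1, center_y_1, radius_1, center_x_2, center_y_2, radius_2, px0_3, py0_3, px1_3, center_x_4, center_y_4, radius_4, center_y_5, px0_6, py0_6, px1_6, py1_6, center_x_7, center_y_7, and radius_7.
center_x_1 = 84, center_y_1 = 108, radius_1 = 38, center_x_2 = 252, center_y_2 = 334, radius_2 = 78, px0_3 = 372, py0_3 = 240, px1_3 = 466, center_x_4 = 88, center_y_4 = 308, radius_4 = 36, center_y_5 = 90, px0_6 = 328, py0_6 = 42, px1_6 = 444, py1_6 = 162, center_x_7 = 236, center_y_7 = 284, radius_7 = 48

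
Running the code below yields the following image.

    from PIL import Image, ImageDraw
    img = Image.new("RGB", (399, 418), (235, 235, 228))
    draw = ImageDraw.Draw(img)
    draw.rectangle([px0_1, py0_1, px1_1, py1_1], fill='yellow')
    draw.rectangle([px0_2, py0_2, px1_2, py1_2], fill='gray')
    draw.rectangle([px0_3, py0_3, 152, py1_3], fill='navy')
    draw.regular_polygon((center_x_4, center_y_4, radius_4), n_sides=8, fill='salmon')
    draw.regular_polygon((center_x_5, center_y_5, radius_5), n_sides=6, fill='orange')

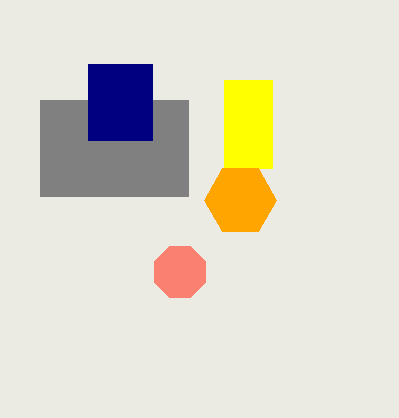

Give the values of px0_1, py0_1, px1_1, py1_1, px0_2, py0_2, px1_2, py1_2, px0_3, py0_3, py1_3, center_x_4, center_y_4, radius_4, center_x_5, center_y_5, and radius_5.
px0_1 = 224, py0_1 = 80, px1_1 = 272, py1_1 = 168, px0_2 = 40, py0_2 = 100, px1_2 = 188, py1_2 = 196, px0_3 = 88, py0_3 = 64, py1_3 = 140, center_x_4 = 180, center_y_4 = 272, radius_4 = 28, center_x_5 = 240, center_y_5 = 200, radius_5 = 36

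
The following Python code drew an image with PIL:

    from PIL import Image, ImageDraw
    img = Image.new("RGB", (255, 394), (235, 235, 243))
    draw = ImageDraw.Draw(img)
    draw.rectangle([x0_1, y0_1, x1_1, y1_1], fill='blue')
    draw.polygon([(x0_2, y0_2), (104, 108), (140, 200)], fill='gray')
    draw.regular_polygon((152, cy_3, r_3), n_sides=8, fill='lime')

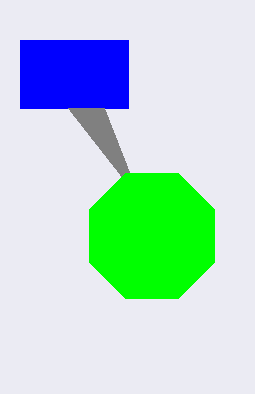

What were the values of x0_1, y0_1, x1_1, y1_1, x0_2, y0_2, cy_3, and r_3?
x0_1 = 20, y0_1 = 40, x1_1 = 128, y1_1 = 108, x0_2 = 68, y0_2 = 108, cy_3 = 236, r_3 = 68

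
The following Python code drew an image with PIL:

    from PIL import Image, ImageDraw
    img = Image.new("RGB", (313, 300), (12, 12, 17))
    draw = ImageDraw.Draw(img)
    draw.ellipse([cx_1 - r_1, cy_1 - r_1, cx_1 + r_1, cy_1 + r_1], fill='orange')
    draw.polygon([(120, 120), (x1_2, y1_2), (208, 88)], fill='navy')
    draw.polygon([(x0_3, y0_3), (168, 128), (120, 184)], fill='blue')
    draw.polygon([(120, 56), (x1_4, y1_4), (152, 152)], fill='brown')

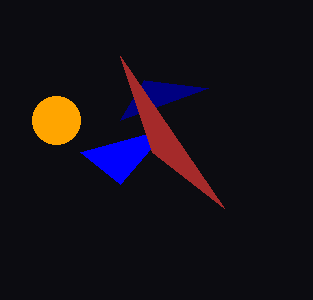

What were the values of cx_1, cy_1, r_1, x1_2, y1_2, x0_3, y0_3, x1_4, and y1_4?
cx_1 = 56; cy_1 = 120; r_1 = 24; x1_2 = 144; y1_2 = 80; x0_3 = 80; y0_3 = 152; x1_4 = 224; y1_4 = 208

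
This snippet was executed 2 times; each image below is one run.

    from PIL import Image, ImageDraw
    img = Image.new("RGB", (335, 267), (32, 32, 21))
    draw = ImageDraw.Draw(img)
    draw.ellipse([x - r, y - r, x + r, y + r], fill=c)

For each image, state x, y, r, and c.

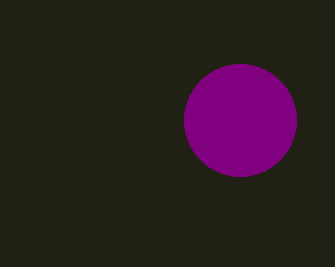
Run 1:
x = 240
y = 120
r = 56
c = 'purple'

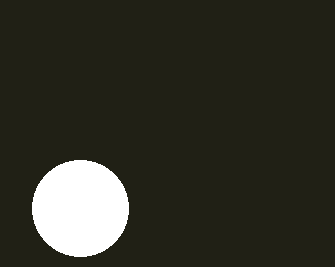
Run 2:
x = 80
y = 208
r = 48
c = 'white'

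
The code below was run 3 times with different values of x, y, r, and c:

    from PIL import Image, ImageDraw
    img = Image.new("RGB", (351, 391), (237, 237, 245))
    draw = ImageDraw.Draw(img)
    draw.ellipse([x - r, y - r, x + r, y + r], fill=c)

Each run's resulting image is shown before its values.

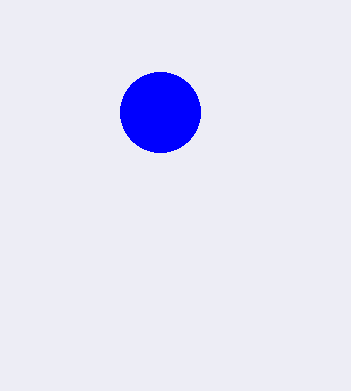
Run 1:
x = 160; y = 112; r = 40; c = 'blue'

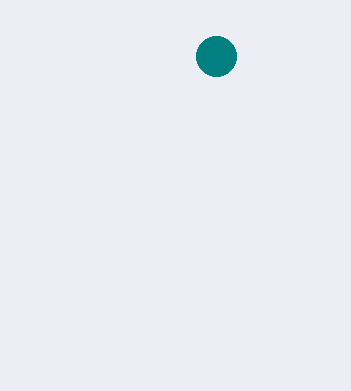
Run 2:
x = 216, y = 56, r = 20, c = 'teal'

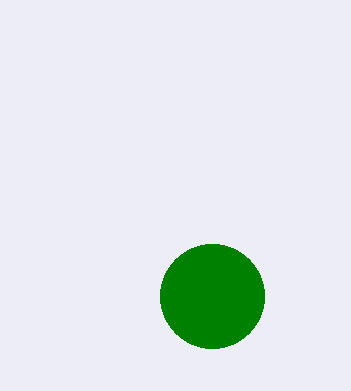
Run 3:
x = 212
y = 296
r = 52
c = 'green'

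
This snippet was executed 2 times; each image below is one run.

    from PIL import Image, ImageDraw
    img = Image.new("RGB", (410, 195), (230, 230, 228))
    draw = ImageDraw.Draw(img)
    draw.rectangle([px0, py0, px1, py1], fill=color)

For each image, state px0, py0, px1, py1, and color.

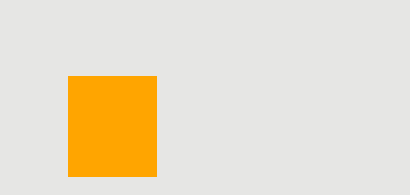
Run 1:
px0 = 68, py0 = 76, px1 = 156, py1 = 176, color = 'orange'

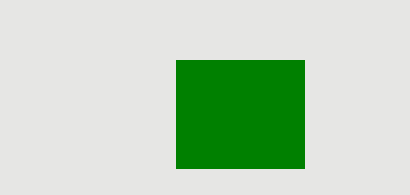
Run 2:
px0 = 176
py0 = 60
px1 = 304
py1 = 168
color = 'green'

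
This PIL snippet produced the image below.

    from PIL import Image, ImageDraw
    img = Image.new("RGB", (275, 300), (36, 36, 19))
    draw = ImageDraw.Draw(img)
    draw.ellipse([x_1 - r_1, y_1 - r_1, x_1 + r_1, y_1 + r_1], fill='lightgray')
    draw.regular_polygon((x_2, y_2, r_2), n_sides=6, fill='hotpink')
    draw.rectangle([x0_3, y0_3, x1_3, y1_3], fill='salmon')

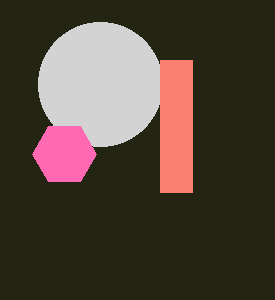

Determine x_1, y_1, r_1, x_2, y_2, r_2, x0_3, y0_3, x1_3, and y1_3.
x_1 = 100; y_1 = 84; r_1 = 62; x_2 = 64; y_2 = 154; r_2 = 32; x0_3 = 160; y0_3 = 60; x1_3 = 192; y1_3 = 192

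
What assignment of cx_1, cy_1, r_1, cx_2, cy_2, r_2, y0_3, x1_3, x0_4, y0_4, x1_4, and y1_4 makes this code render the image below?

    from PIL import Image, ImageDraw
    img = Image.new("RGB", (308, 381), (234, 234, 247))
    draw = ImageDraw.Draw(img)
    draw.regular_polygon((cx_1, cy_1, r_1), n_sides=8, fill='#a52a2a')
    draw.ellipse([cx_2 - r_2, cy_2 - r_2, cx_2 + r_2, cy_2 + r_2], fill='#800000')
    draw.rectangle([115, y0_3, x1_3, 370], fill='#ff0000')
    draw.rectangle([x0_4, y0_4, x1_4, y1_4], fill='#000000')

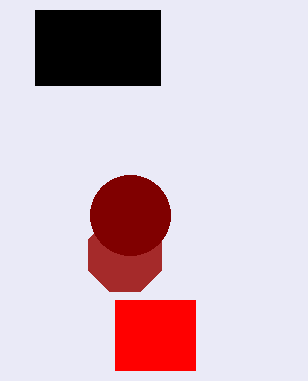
cx_1 = 125, cy_1 = 255, r_1 = 40, cx_2 = 130, cy_2 = 215, r_2 = 40, y0_3 = 300, x1_3 = 195, x0_4 = 35, y0_4 = 10, x1_4 = 160, y1_4 = 85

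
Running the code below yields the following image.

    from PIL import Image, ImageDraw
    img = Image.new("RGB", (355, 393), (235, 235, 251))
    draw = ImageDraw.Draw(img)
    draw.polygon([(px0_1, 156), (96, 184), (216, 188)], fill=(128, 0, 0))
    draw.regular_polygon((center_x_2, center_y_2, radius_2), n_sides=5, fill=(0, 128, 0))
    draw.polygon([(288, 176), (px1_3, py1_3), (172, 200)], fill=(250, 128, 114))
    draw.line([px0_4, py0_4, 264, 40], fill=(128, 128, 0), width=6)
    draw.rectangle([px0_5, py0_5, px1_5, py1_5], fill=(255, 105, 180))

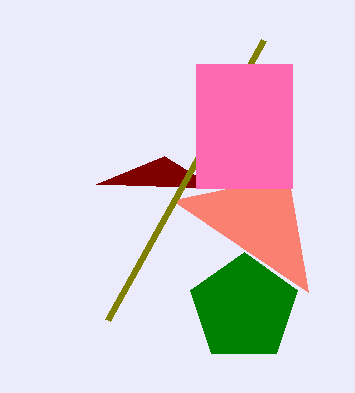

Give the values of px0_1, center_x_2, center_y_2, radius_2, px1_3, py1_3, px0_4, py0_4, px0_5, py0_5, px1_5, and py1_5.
px0_1 = 164, center_x_2 = 244, center_y_2 = 308, radius_2 = 56, px1_3 = 308, py1_3 = 292, px0_4 = 108, py0_4 = 320, px0_5 = 196, py0_5 = 64, px1_5 = 292, py1_5 = 188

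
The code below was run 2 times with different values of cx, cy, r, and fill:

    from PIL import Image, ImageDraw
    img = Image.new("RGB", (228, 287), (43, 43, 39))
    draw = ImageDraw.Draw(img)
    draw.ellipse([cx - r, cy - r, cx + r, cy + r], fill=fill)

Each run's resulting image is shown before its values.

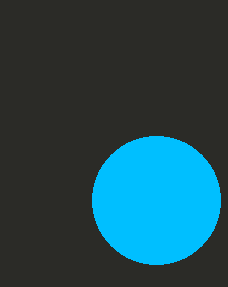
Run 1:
cx = 156
cy = 200
r = 64
fill = 'deepskyblue'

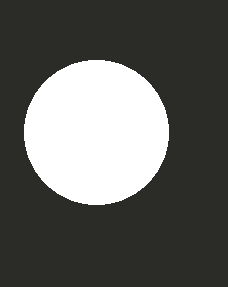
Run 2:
cx = 96
cy = 132
r = 72
fill = 'white'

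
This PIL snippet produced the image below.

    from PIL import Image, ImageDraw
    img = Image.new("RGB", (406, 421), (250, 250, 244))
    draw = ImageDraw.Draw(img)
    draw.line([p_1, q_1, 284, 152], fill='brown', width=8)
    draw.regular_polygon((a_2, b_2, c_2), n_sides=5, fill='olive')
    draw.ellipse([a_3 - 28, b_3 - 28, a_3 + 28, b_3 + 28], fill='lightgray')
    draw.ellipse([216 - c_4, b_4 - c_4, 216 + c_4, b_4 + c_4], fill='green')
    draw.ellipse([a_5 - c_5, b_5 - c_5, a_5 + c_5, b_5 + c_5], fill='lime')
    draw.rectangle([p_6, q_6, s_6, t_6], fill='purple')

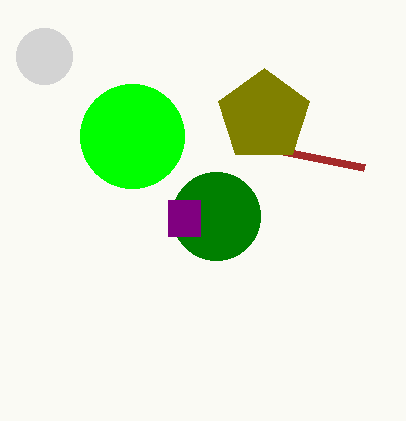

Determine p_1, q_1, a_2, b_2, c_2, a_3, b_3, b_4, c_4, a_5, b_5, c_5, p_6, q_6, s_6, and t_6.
p_1 = 364; q_1 = 168; a_2 = 264; b_2 = 116; c_2 = 48; a_3 = 44; b_3 = 56; b_4 = 216; c_4 = 44; a_5 = 132; b_5 = 136; c_5 = 52; p_6 = 168; q_6 = 200; s_6 = 200; t_6 = 236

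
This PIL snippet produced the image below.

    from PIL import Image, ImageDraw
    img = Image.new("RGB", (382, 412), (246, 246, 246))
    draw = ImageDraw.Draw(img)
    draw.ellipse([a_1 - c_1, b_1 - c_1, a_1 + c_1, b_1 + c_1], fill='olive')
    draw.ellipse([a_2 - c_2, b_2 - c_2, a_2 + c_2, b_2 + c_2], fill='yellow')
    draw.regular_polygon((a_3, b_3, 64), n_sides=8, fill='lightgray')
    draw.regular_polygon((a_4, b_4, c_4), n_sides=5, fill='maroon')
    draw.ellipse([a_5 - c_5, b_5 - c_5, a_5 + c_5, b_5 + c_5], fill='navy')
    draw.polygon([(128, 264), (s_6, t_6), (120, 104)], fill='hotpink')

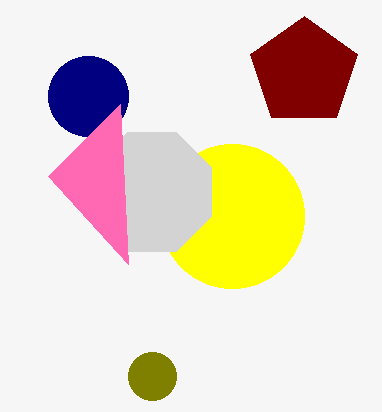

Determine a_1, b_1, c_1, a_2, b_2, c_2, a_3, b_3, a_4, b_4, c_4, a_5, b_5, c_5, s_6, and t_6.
a_1 = 152, b_1 = 376, c_1 = 24, a_2 = 232, b_2 = 216, c_2 = 72, a_3 = 152, b_3 = 192, a_4 = 304, b_4 = 72, c_4 = 56, a_5 = 88, b_5 = 96, c_5 = 40, s_6 = 48, t_6 = 176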